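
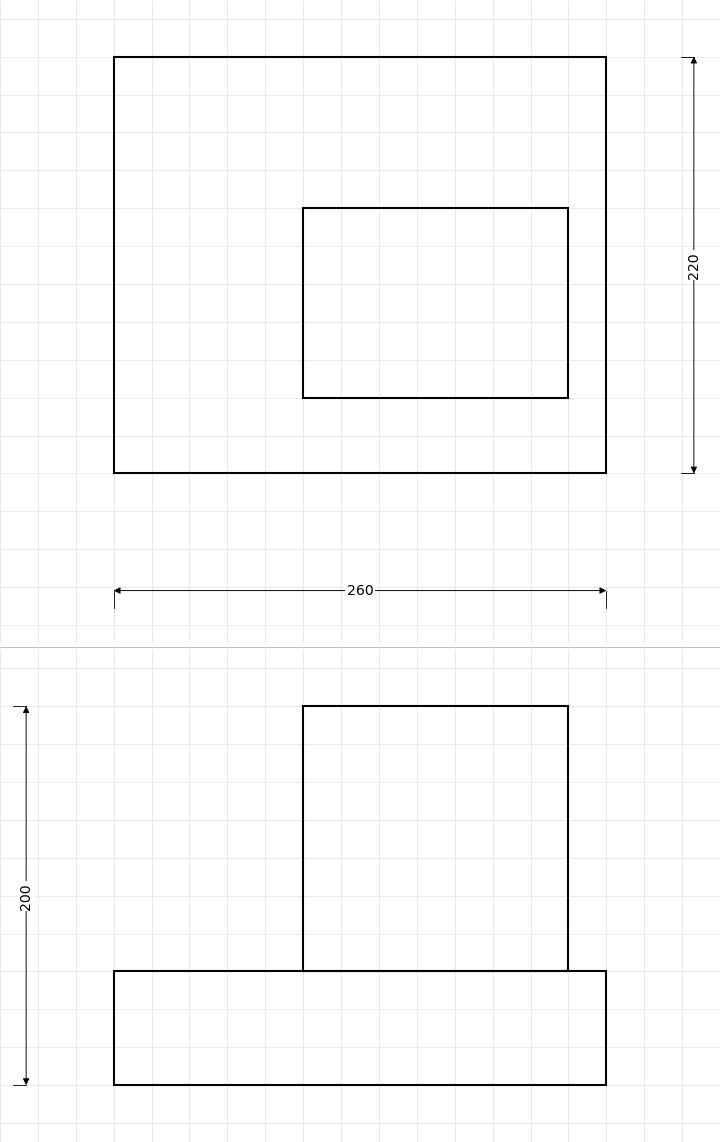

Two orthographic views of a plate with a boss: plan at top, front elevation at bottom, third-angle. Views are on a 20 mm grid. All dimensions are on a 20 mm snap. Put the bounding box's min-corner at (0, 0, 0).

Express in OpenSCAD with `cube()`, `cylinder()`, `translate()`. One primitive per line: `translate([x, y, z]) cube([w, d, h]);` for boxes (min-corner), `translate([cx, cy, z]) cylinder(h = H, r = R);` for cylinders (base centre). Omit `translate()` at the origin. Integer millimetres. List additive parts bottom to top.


cube([260, 220, 60]);
translate([100, 40, 60]) cube([140, 100, 140]);


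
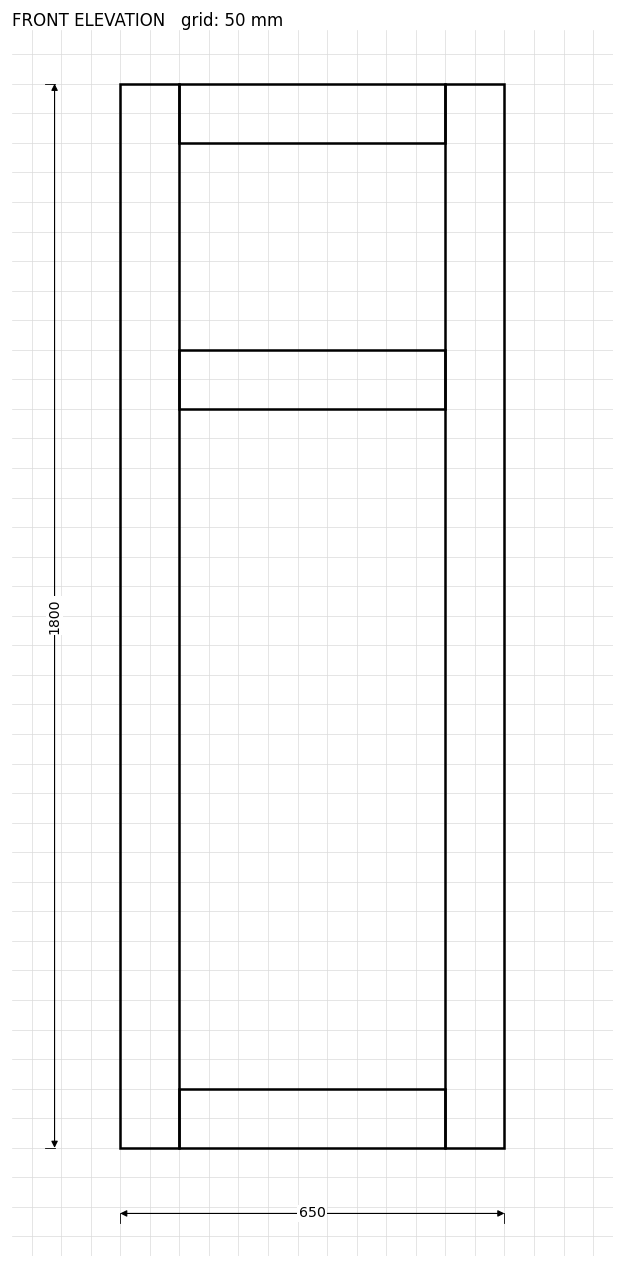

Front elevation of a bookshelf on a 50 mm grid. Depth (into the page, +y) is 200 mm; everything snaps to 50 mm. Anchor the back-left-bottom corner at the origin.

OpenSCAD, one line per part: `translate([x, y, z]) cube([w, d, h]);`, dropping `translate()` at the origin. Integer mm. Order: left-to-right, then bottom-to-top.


cube([100, 200, 1800]);
translate([100, 0, 0]) cube([450, 200, 100]);
translate([100, 0, 1250]) cube([450, 200, 100]);
translate([100, 0, 1700]) cube([450, 200, 100]);
translate([550, 0, 0]) cube([100, 200, 1800]);


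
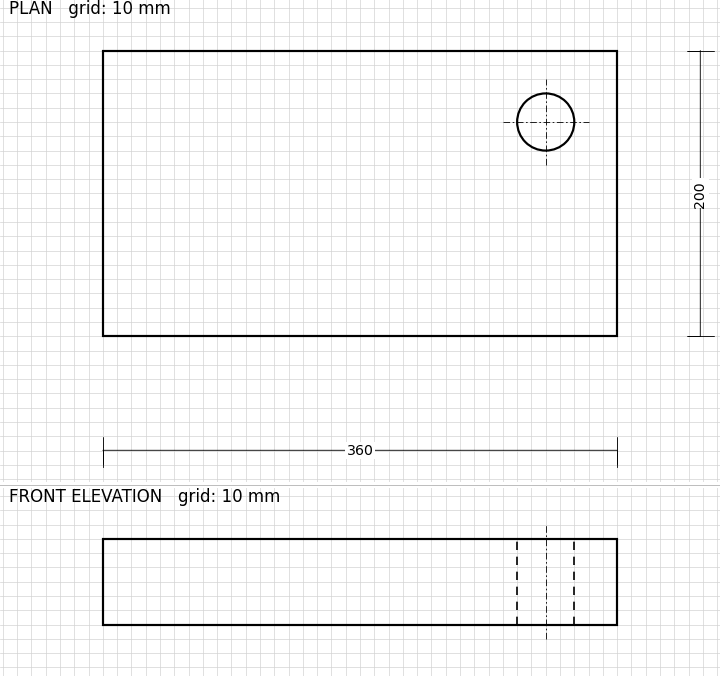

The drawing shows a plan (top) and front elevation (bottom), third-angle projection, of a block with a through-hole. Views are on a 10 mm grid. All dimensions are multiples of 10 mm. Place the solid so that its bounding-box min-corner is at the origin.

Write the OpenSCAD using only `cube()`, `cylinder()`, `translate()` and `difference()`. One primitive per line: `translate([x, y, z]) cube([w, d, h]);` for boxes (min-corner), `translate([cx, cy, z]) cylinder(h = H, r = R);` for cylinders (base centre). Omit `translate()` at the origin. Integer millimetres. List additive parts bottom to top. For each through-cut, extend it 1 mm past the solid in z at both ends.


difference() {
  cube([360, 200, 60]);
  translate([310, 150, -1]) cylinder(h = 62, r = 20);
}


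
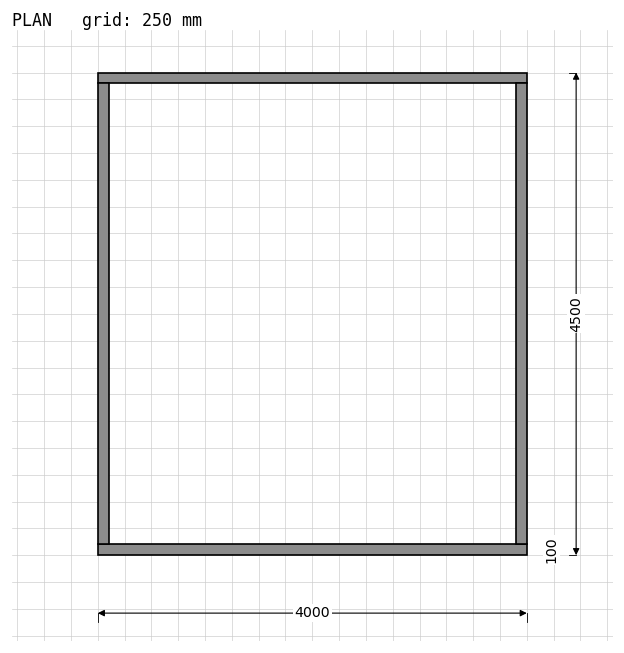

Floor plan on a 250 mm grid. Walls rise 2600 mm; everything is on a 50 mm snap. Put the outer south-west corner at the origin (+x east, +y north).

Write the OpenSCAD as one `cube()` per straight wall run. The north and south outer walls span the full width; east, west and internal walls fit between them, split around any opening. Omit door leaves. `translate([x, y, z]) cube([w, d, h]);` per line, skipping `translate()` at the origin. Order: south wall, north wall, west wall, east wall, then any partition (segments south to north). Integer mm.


cube([4000, 100, 2600]);
translate([0, 4400, 0]) cube([4000, 100, 2600]);
translate([0, 100, 0]) cube([100, 4300, 2600]);
translate([3900, 100, 0]) cube([100, 4300, 2600]);


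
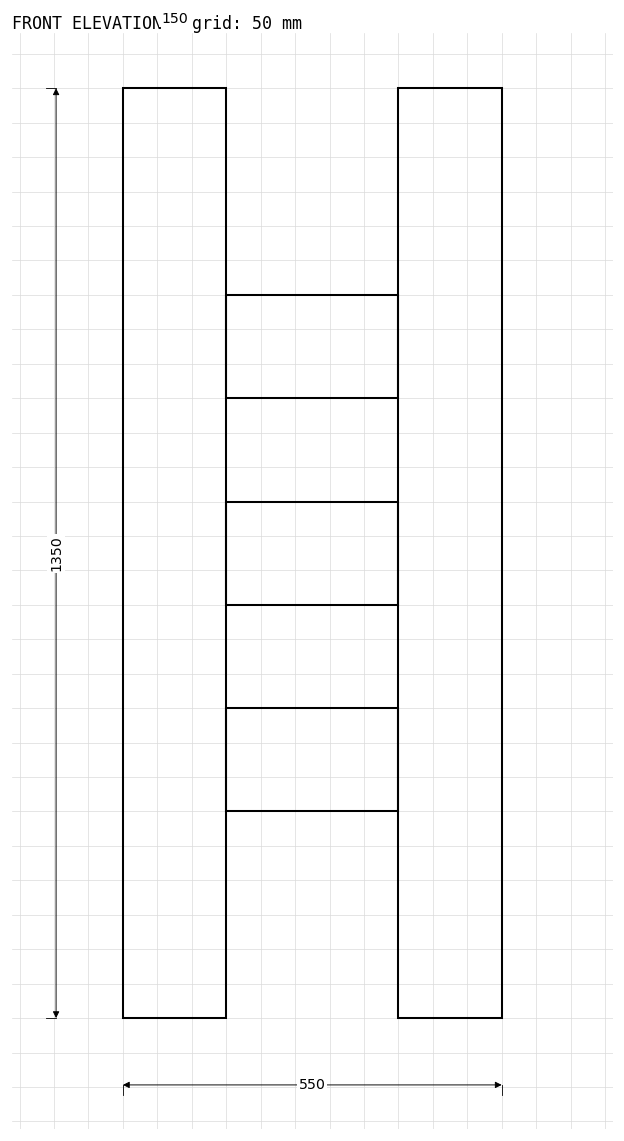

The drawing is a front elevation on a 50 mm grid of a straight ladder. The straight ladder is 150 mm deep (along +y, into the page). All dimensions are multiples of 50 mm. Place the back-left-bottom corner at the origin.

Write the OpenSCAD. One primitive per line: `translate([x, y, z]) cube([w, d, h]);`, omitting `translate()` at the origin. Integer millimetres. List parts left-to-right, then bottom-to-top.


cube([150, 150, 1350]);
translate([150, 0, 300]) cube([250, 150, 150]);
translate([150, 0, 600]) cube([250, 150, 150]);
translate([150, 0, 900]) cube([250, 150, 150]);
translate([400, 0, 0]) cube([150, 150, 1350]);


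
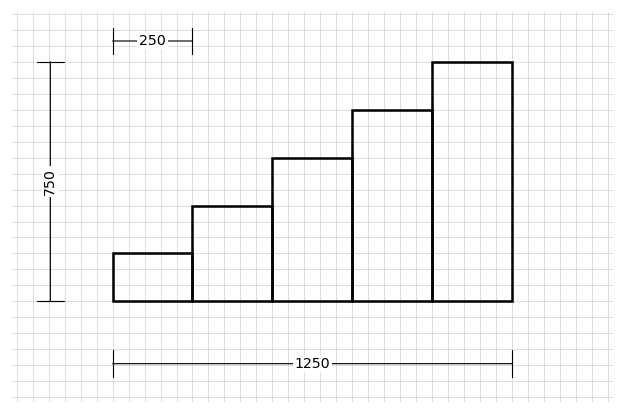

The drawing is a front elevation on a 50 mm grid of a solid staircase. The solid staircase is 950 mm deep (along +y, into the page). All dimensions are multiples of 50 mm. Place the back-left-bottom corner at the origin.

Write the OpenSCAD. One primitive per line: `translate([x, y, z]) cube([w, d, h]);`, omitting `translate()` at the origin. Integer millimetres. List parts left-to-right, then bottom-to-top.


cube([250, 950, 150]);
translate([250, 0, 0]) cube([250, 950, 300]);
translate([500, 0, 0]) cube([250, 950, 450]);
translate([750, 0, 0]) cube([250, 950, 600]);
translate([1000, 0, 0]) cube([250, 950, 750]);


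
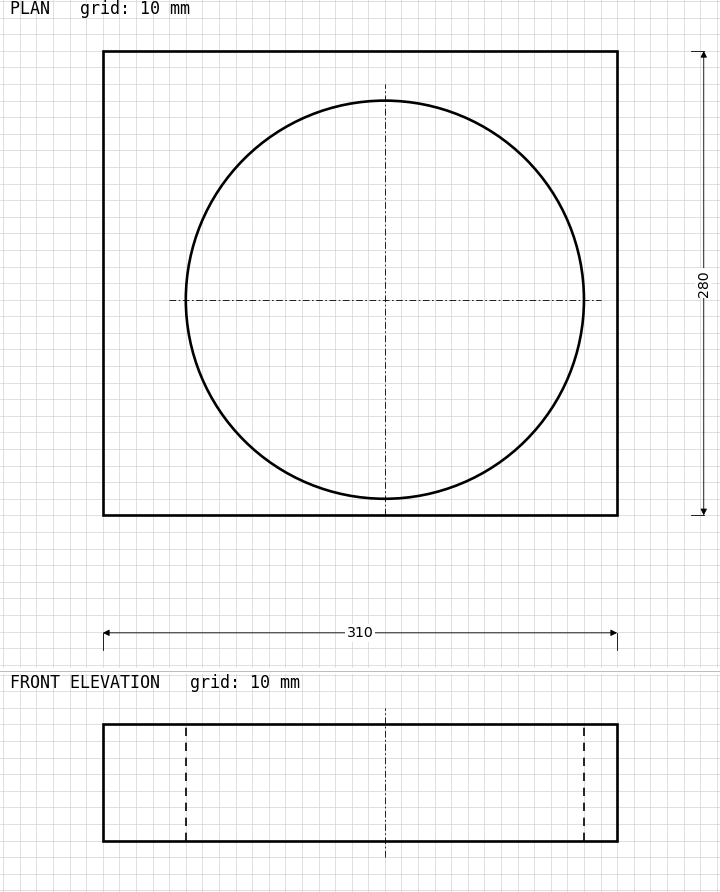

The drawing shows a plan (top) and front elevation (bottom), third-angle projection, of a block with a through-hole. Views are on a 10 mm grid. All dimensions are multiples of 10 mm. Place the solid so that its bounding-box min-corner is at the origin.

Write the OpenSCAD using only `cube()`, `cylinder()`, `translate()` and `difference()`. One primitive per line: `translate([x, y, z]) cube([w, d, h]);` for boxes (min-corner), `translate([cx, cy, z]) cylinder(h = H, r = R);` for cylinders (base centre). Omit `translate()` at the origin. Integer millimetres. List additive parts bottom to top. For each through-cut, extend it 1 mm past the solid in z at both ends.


difference() {
  cube([310, 280, 70]);
  translate([170, 130, -1]) cylinder(h = 72, r = 120);
}


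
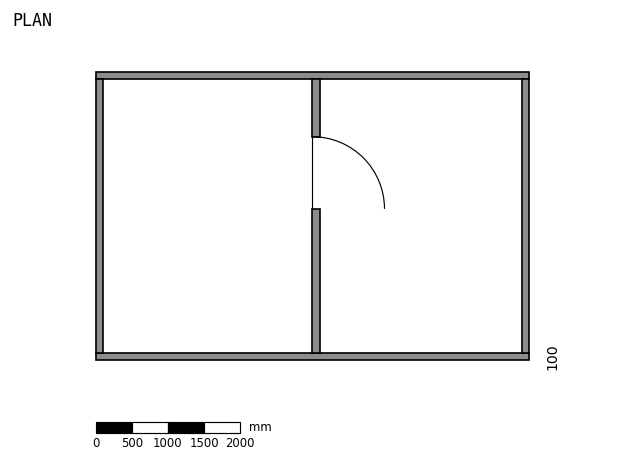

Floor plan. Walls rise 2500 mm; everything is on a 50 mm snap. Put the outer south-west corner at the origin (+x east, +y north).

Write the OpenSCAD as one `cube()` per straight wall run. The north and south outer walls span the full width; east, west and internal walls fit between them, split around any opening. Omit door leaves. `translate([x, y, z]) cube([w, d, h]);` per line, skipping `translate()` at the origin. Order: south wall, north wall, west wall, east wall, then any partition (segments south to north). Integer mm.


cube([6000, 100, 2500]);
translate([0, 3900, 0]) cube([6000, 100, 2500]);
translate([0, 100, 0]) cube([100, 3800, 2500]);
translate([5900, 100, 0]) cube([100, 3800, 2500]);
translate([3000, 100, 0]) cube([100, 2000, 2500]);
translate([3000, 3100, 0]) cube([100, 800, 2500]);


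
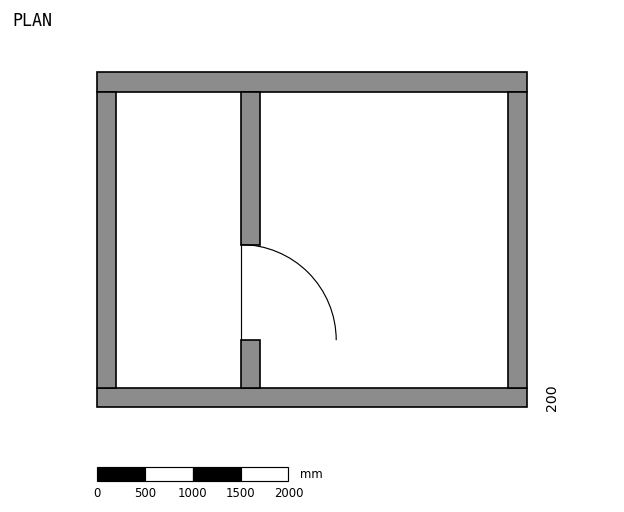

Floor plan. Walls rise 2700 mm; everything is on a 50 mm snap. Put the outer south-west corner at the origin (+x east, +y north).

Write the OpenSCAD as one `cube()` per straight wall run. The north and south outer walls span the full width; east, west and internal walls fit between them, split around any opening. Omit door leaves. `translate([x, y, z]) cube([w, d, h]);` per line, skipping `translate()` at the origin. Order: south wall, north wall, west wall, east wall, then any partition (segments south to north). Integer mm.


cube([4500, 200, 2700]);
translate([0, 3300, 0]) cube([4500, 200, 2700]);
translate([0, 200, 0]) cube([200, 3100, 2700]);
translate([4300, 200, 0]) cube([200, 3100, 2700]);
translate([1500, 200, 0]) cube([200, 500, 2700]);
translate([1500, 1700, 0]) cube([200, 1600, 2700]);


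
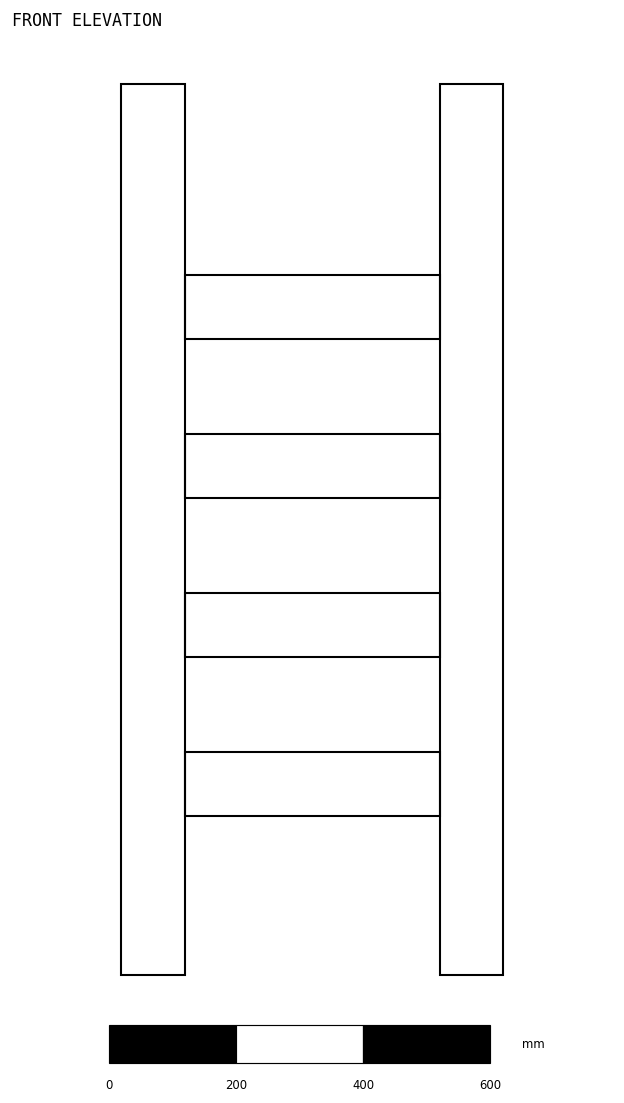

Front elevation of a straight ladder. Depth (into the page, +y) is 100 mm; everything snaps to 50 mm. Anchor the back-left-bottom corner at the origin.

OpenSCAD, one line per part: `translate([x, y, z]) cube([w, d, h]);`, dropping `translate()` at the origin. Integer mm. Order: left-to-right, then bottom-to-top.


cube([100, 100, 1400]);
translate([100, 0, 250]) cube([400, 100, 100]);
translate([100, 0, 500]) cube([400, 100, 100]);
translate([100, 0, 750]) cube([400, 100, 100]);
translate([100, 0, 1000]) cube([400, 100, 100]);
translate([500, 0, 0]) cube([100, 100, 1400]);


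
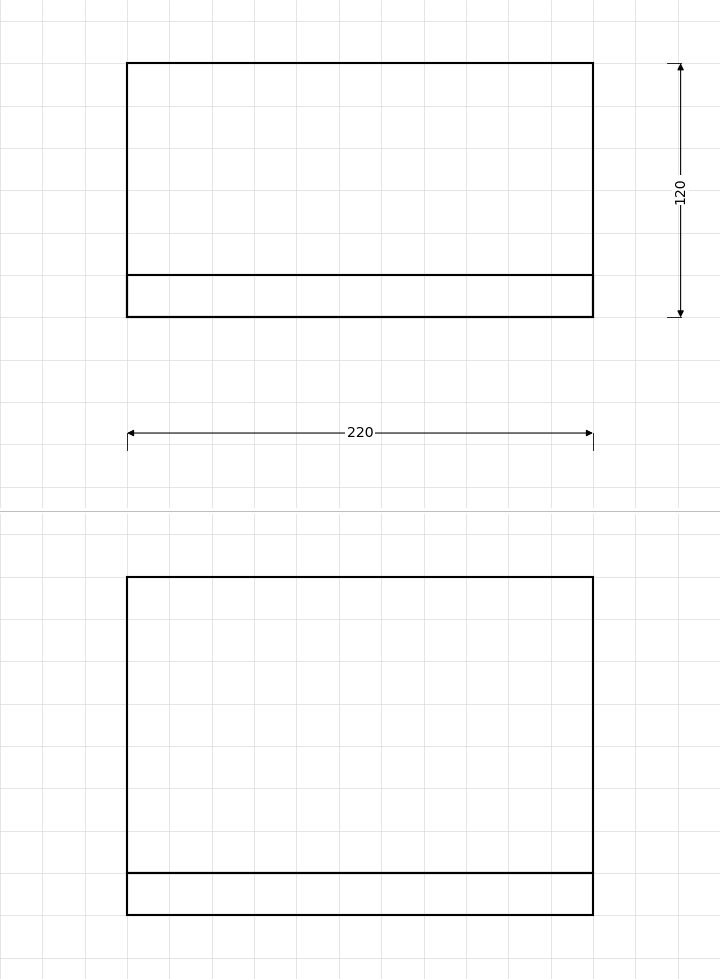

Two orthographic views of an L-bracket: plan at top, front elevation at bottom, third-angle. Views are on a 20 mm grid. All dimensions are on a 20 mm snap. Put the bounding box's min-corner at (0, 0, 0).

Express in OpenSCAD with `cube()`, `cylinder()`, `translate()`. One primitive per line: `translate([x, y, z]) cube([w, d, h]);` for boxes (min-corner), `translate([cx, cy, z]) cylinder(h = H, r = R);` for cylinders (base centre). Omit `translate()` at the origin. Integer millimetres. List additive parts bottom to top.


cube([220, 120, 20]);
translate([0, 0, 20]) cube([220, 20, 140]);


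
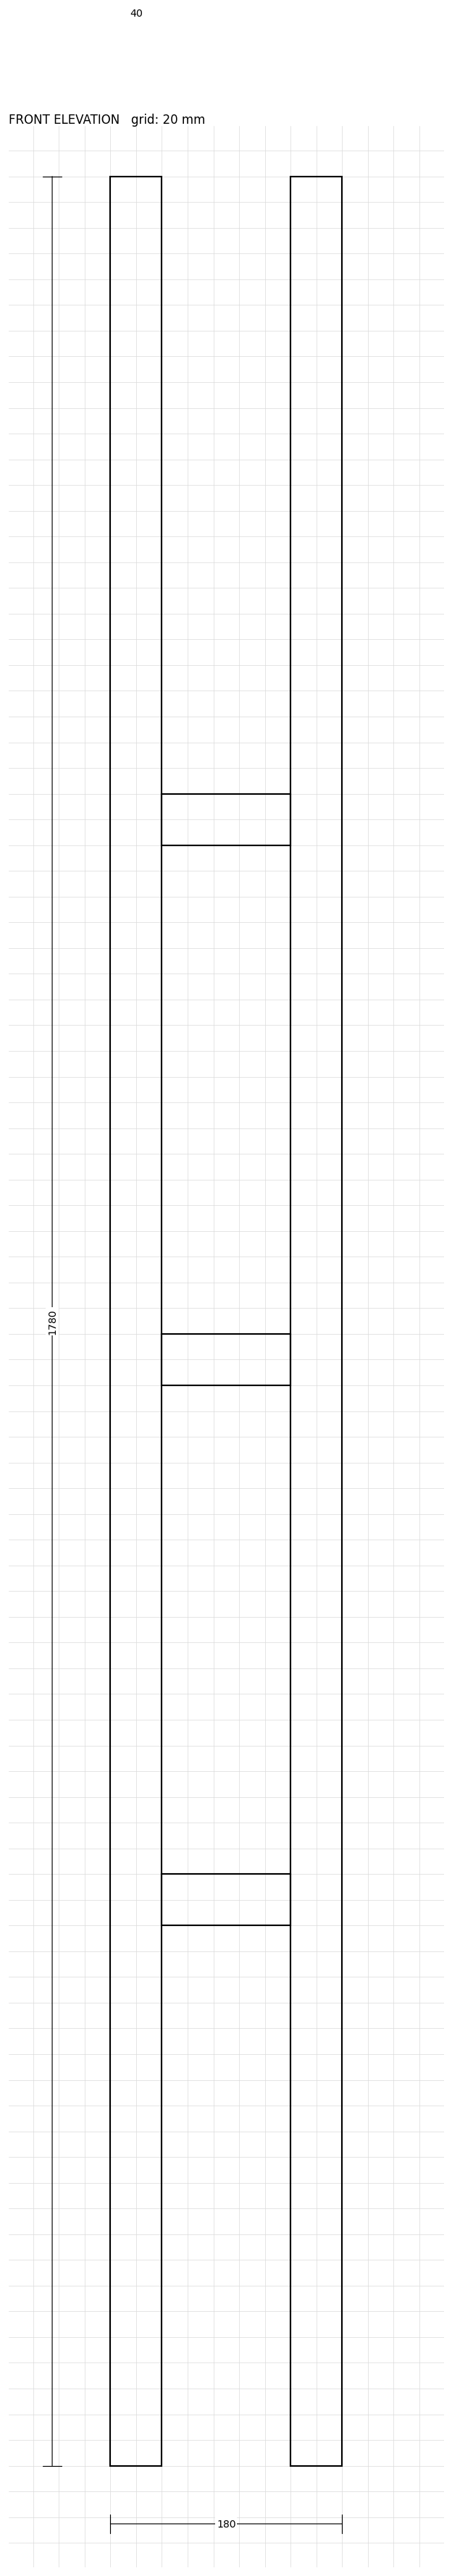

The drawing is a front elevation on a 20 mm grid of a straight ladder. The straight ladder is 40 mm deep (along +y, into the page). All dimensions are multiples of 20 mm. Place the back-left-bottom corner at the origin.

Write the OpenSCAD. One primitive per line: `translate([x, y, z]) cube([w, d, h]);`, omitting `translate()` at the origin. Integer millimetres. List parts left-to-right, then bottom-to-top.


cube([40, 40, 1780]);
translate([40, 0, 420]) cube([100, 40, 40]);
translate([40, 0, 840]) cube([100, 40, 40]);
translate([40, 0, 1260]) cube([100, 40, 40]);
translate([140, 0, 0]) cube([40, 40, 1780]);


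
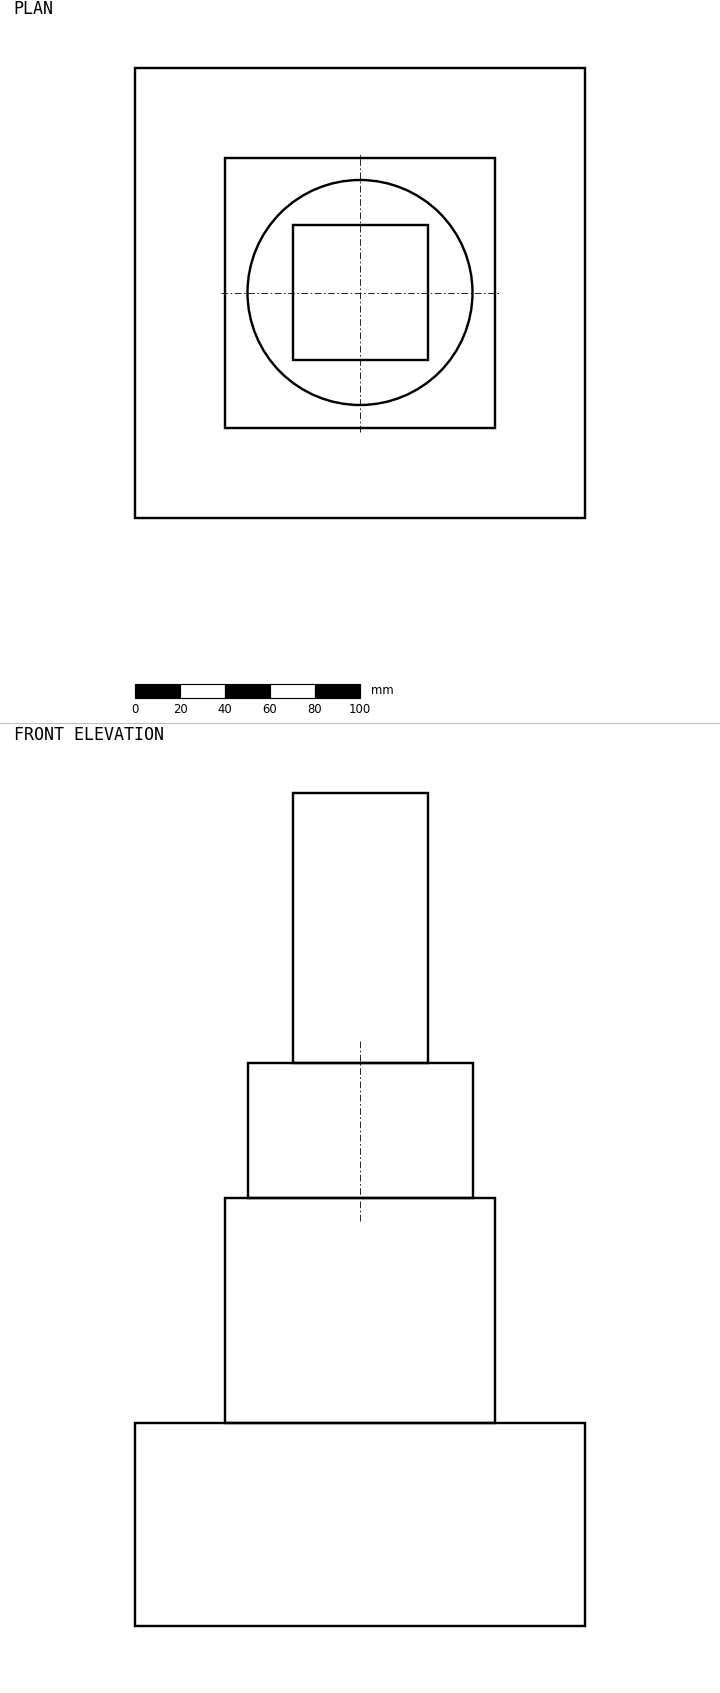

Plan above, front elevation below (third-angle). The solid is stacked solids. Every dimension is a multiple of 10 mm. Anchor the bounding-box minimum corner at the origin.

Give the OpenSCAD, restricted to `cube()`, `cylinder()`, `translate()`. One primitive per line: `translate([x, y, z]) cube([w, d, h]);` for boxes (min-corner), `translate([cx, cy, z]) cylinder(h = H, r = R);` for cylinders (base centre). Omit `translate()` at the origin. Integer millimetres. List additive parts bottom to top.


cube([200, 200, 90]);
translate([40, 40, 90]) cube([120, 120, 100]);
translate([100, 100, 190]) cylinder(h = 60, r = 50);
translate([70, 70, 250]) cube([60, 60, 120]);


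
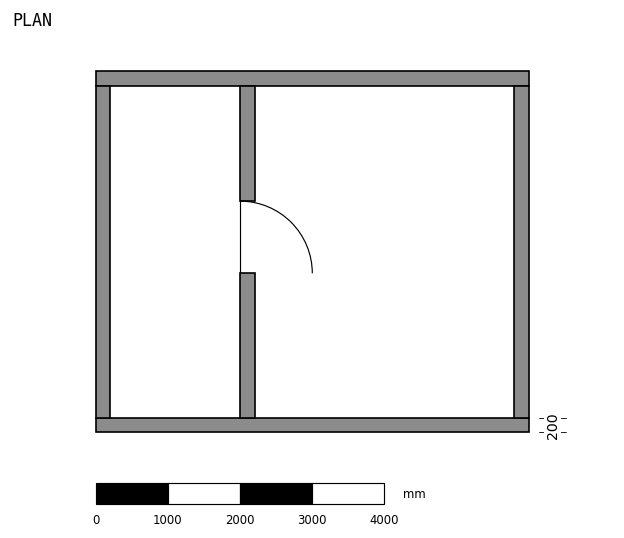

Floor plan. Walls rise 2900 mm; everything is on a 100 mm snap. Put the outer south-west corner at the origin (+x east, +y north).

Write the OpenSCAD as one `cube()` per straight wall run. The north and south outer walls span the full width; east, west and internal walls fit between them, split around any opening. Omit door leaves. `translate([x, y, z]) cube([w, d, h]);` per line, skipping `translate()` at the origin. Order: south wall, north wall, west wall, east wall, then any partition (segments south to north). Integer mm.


cube([6000, 200, 2900]);
translate([0, 4800, 0]) cube([6000, 200, 2900]);
translate([0, 200, 0]) cube([200, 4600, 2900]);
translate([5800, 200, 0]) cube([200, 4600, 2900]);
translate([2000, 200, 0]) cube([200, 2000, 2900]);
translate([2000, 3200, 0]) cube([200, 1600, 2900]);


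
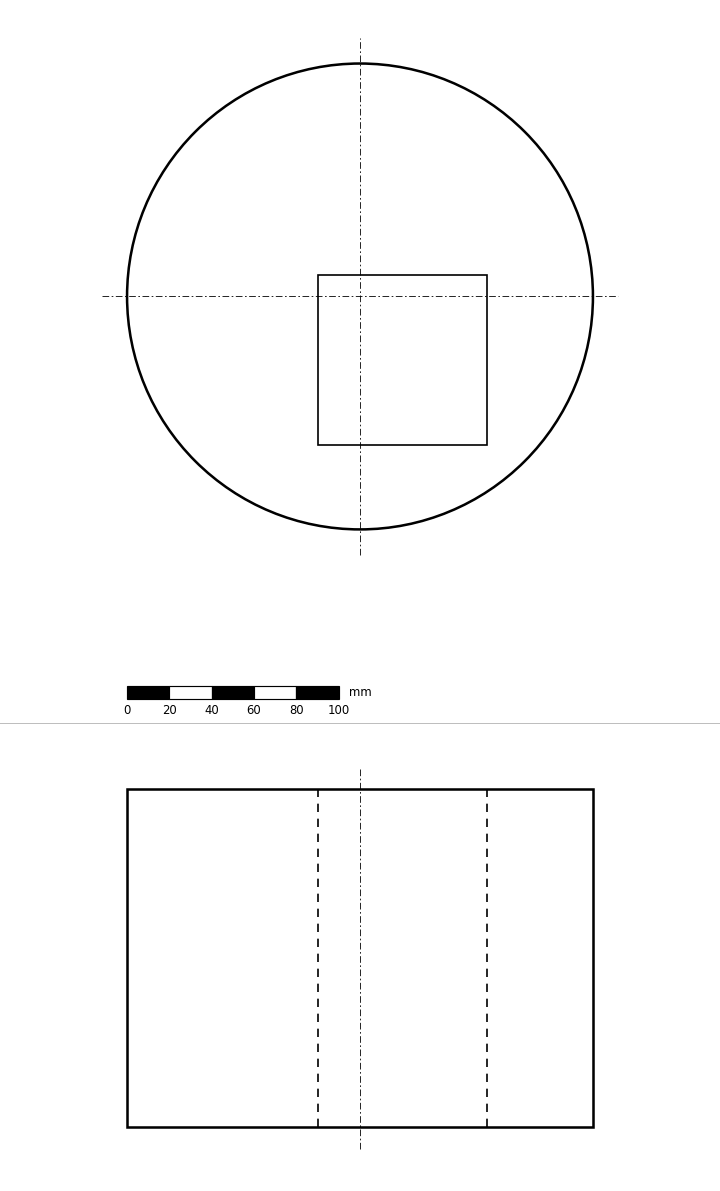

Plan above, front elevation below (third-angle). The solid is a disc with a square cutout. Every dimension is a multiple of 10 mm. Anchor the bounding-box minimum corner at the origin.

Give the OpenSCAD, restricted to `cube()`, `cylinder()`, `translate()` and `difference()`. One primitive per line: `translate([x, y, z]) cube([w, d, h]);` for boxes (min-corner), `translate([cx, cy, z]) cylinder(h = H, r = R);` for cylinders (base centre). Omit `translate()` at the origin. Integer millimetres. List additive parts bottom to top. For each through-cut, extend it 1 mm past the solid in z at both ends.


difference() {
  translate([110, 110, 0]) cylinder(h = 160, r = 110);
  translate([90, 40, -1]) cube([80, 80, 162]);
}


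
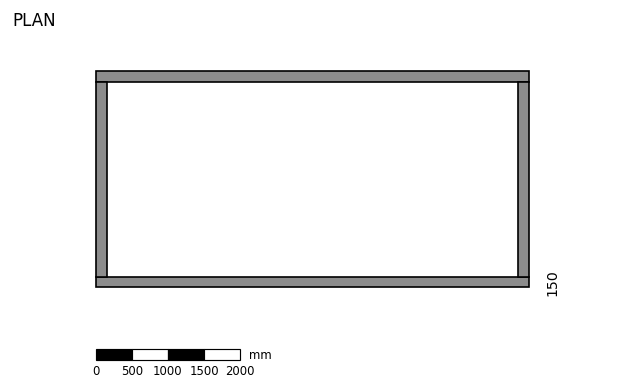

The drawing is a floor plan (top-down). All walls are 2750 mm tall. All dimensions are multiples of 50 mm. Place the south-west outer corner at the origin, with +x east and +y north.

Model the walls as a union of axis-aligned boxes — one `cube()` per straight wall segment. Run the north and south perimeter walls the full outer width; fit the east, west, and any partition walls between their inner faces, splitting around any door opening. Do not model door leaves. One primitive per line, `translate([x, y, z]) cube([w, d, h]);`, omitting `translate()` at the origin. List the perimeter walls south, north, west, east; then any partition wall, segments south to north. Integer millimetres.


cube([6000, 150, 2750]);
translate([0, 2850, 0]) cube([6000, 150, 2750]);
translate([0, 150, 0]) cube([150, 2700, 2750]);
translate([5850, 150, 0]) cube([150, 2700, 2750]);


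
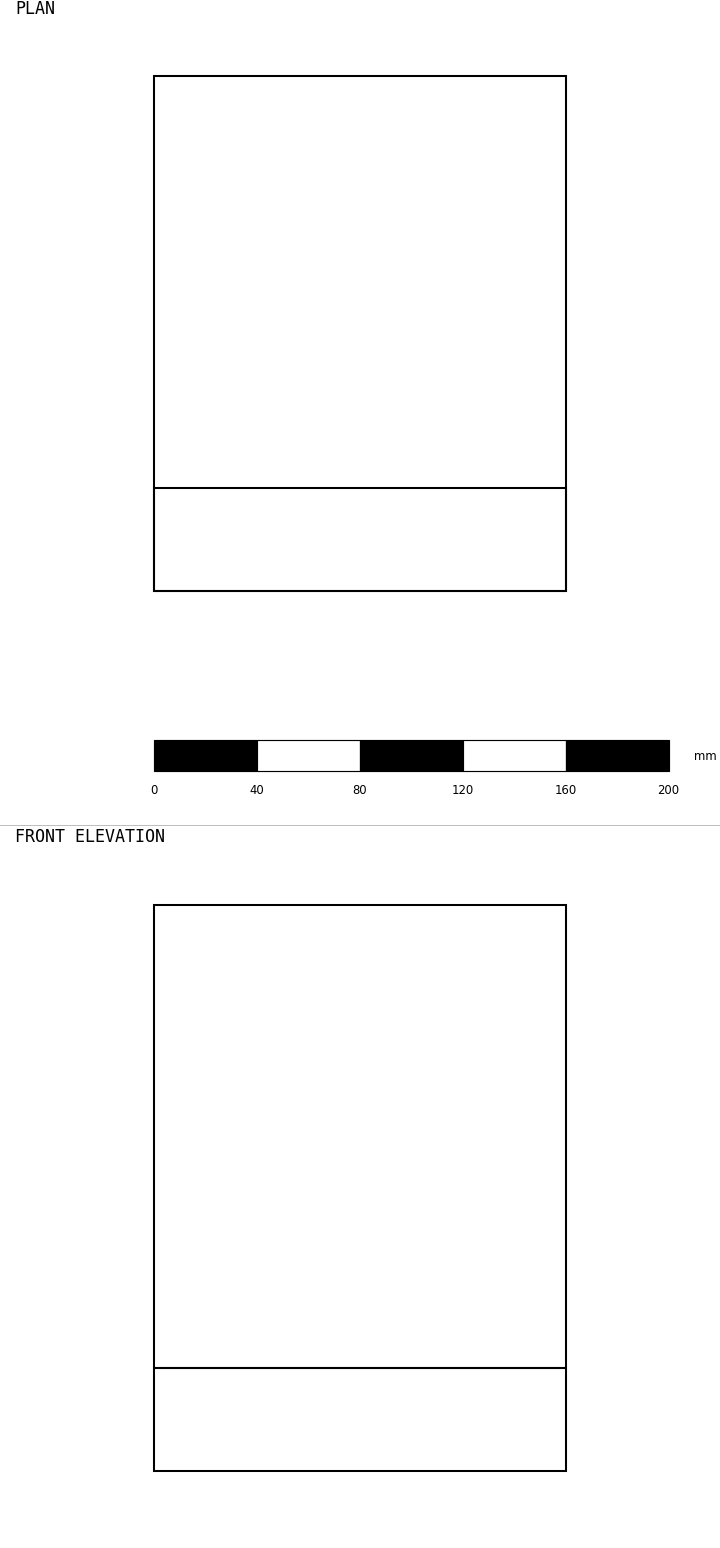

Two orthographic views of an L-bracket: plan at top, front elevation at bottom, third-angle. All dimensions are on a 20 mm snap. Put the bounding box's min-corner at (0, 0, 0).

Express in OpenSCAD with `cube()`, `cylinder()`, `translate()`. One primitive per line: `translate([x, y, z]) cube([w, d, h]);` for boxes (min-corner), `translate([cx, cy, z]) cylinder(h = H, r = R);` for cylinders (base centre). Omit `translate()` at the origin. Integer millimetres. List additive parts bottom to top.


cube([160, 200, 40]);
translate([0, 0, 40]) cube([160, 40, 180]);


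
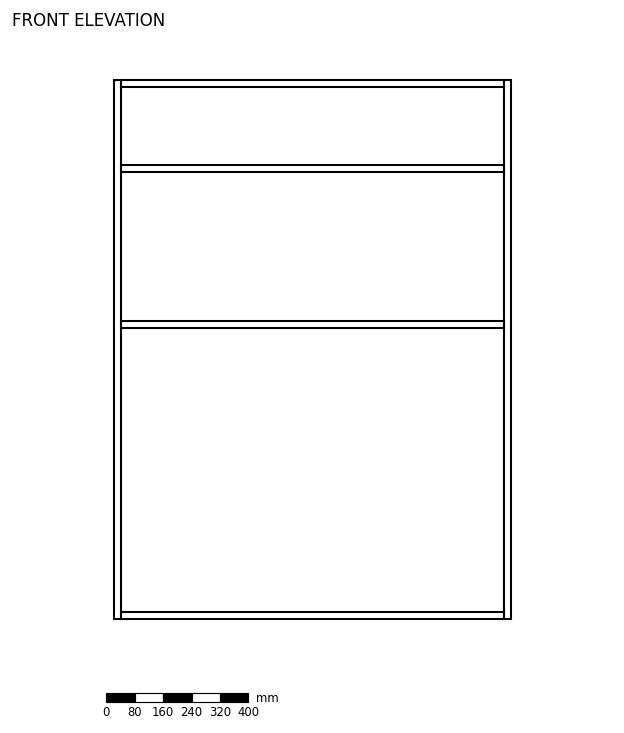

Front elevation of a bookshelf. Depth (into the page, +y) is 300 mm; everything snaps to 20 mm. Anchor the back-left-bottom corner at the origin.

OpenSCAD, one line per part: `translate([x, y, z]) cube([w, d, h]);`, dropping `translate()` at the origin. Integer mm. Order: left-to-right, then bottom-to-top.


cube([20, 300, 1520]);
translate([20, 0, 0]) cube([1080, 300, 20]);
translate([20, 0, 820]) cube([1080, 300, 20]);
translate([20, 0, 1260]) cube([1080, 300, 20]);
translate([20, 0, 1500]) cube([1080, 300, 20]);
translate([1100, 0, 0]) cube([20, 300, 1520]);


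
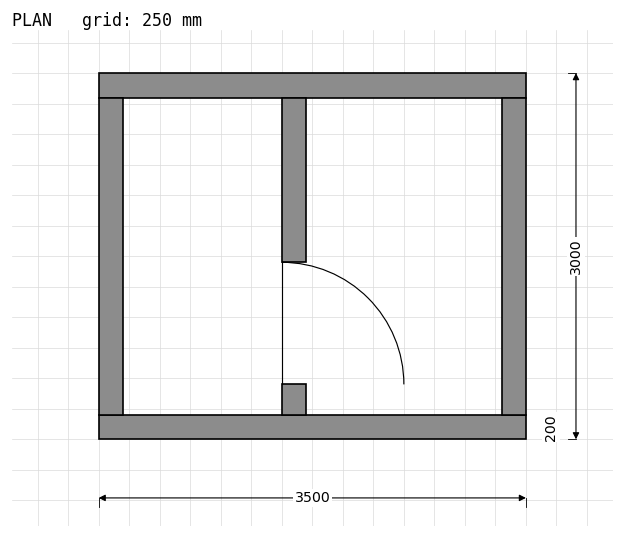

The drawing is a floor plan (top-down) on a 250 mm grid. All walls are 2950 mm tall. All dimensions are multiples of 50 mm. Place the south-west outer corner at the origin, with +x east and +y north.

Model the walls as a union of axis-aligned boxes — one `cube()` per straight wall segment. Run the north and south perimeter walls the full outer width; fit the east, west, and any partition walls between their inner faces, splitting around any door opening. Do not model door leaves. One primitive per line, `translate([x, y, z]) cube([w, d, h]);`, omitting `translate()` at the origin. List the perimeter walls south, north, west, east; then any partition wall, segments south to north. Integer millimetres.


cube([3500, 200, 2950]);
translate([0, 2800, 0]) cube([3500, 200, 2950]);
translate([0, 200, 0]) cube([200, 2600, 2950]);
translate([3300, 200, 0]) cube([200, 2600, 2950]);
translate([1500, 200, 0]) cube([200, 250, 2950]);
translate([1500, 1450, 0]) cube([200, 1350, 2950]);


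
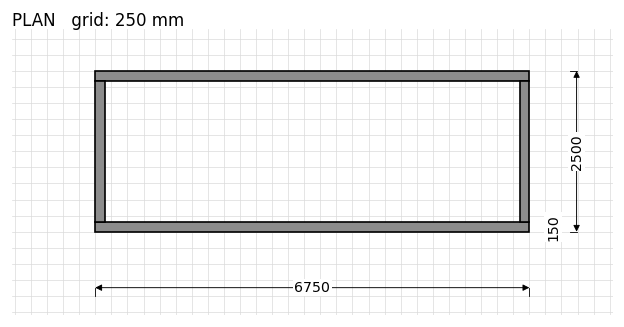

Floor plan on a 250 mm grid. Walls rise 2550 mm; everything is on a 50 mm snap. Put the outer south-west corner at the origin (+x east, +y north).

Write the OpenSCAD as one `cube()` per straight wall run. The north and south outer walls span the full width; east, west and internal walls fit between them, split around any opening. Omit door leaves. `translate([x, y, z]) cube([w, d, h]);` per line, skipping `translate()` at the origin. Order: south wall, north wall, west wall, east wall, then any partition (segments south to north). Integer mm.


cube([6750, 150, 2550]);
translate([0, 2350, 0]) cube([6750, 150, 2550]);
translate([0, 150, 0]) cube([150, 2200, 2550]);
translate([6600, 150, 0]) cube([150, 2200, 2550]);


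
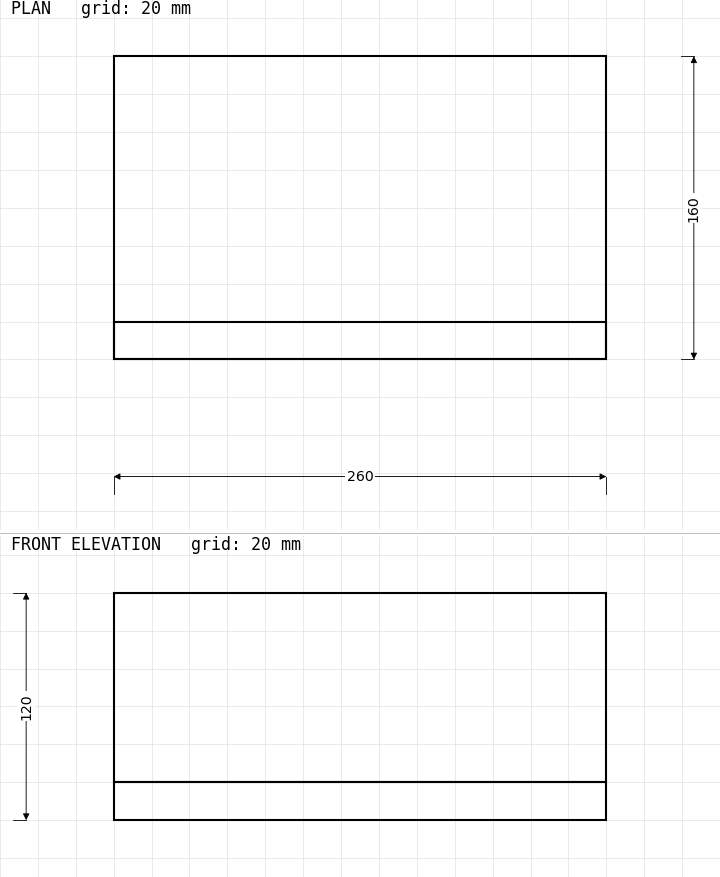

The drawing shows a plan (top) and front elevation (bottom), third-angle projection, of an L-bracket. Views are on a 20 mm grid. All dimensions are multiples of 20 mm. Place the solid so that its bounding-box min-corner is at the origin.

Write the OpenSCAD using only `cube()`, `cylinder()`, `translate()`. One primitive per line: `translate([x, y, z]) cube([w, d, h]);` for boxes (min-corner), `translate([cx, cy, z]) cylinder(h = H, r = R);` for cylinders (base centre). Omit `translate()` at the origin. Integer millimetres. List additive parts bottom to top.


cube([260, 160, 20]);
translate([0, 0, 20]) cube([260, 20, 100]);


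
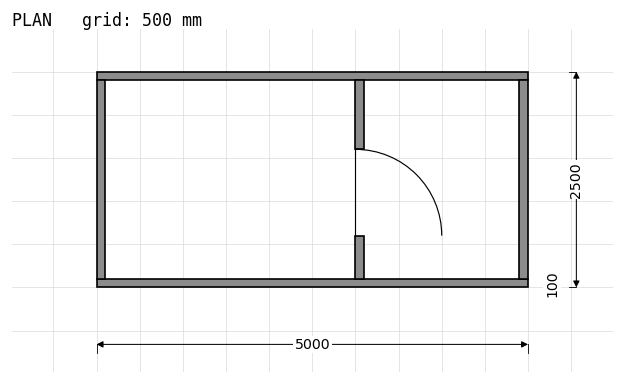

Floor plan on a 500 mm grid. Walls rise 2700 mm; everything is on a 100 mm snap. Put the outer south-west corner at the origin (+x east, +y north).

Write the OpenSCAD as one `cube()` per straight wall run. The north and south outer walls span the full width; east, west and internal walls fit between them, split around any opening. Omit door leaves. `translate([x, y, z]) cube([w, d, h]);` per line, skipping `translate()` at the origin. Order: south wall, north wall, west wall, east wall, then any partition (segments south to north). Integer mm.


cube([5000, 100, 2700]);
translate([0, 2400, 0]) cube([5000, 100, 2700]);
translate([0, 100, 0]) cube([100, 2300, 2700]);
translate([4900, 100, 0]) cube([100, 2300, 2700]);
translate([3000, 100, 0]) cube([100, 500, 2700]);
translate([3000, 1600, 0]) cube([100, 800, 2700]);


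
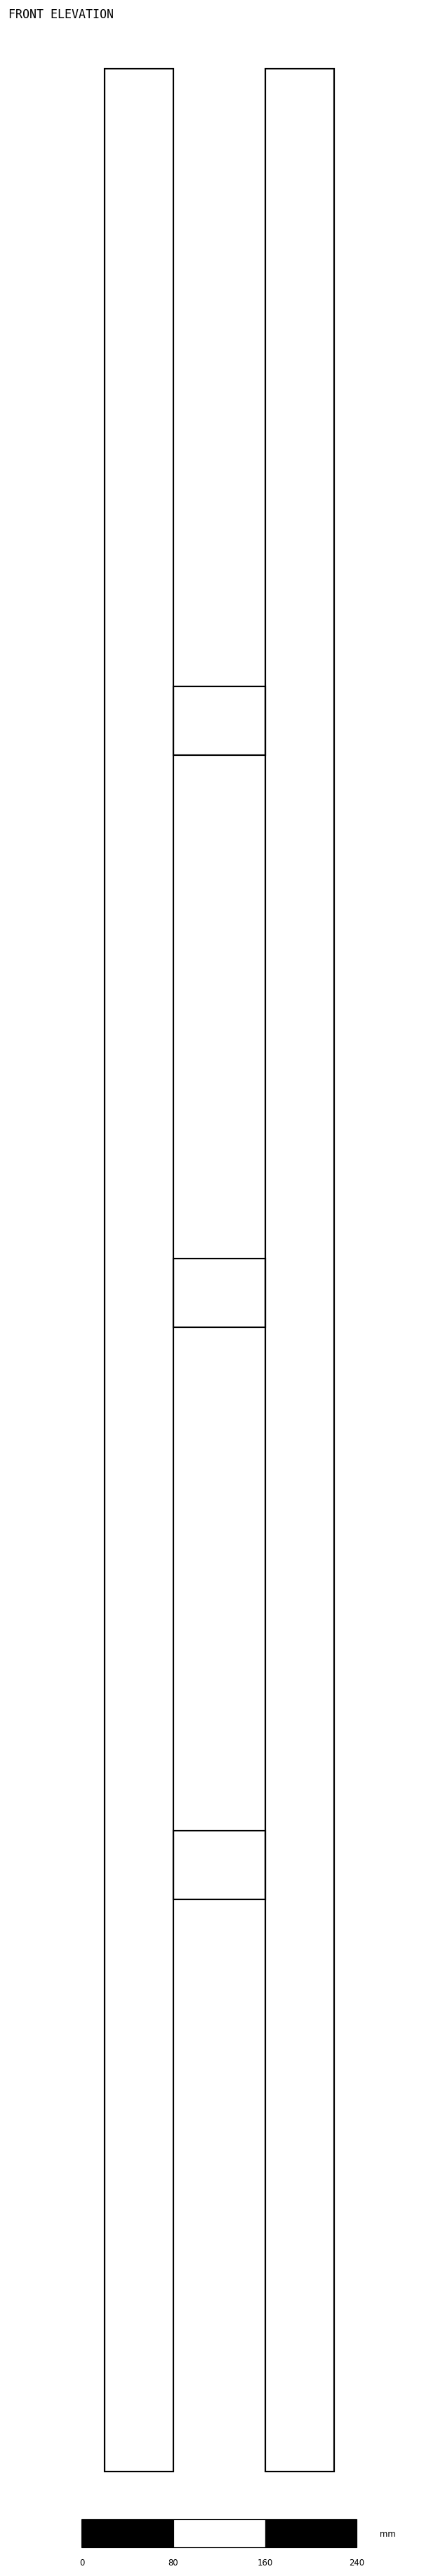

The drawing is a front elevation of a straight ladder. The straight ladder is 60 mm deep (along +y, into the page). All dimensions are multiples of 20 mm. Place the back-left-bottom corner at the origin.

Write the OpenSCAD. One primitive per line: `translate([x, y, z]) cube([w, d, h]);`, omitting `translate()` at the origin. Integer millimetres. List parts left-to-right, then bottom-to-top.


cube([60, 60, 2100]);
translate([60, 0, 500]) cube([80, 60, 60]);
translate([60, 0, 1000]) cube([80, 60, 60]);
translate([60, 0, 1500]) cube([80, 60, 60]);
translate([140, 0, 0]) cube([60, 60, 2100]);


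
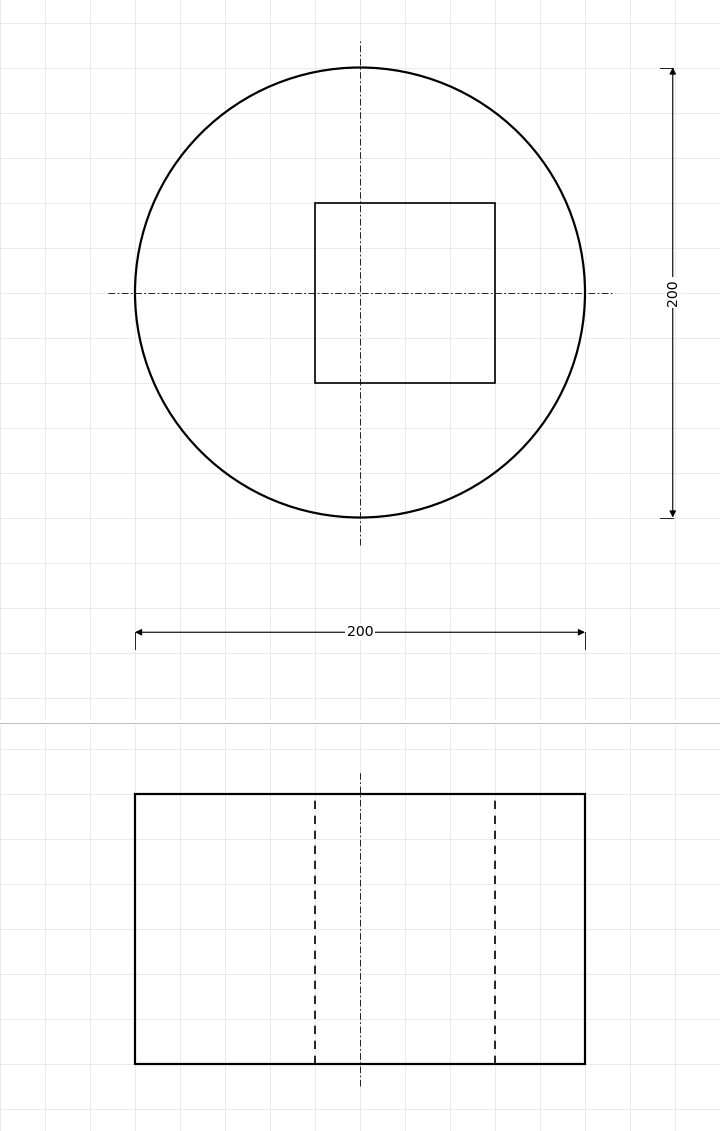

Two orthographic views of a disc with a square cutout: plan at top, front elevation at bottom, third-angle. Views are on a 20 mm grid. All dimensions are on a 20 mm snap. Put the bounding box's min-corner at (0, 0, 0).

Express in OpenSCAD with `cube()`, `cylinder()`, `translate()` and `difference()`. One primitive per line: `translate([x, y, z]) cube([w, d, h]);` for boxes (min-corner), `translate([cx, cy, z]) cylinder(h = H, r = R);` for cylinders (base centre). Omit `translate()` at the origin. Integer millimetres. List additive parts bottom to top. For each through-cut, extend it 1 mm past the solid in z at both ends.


difference() {
  translate([100, 100, 0]) cylinder(h = 120, r = 100);
  translate([80, 60, -1]) cube([80, 80, 122]);
}


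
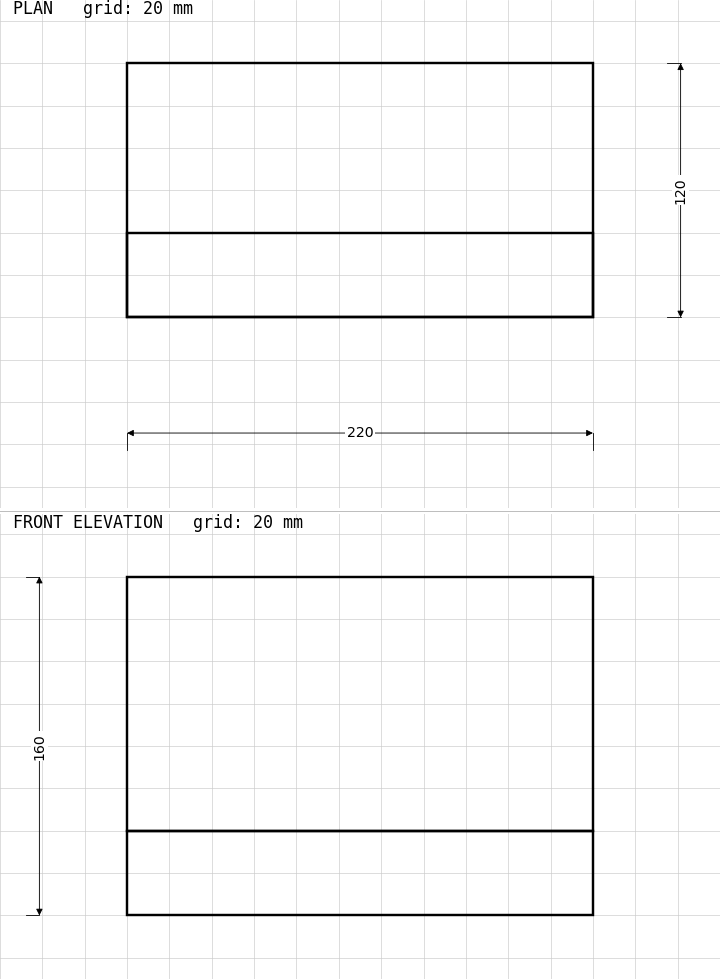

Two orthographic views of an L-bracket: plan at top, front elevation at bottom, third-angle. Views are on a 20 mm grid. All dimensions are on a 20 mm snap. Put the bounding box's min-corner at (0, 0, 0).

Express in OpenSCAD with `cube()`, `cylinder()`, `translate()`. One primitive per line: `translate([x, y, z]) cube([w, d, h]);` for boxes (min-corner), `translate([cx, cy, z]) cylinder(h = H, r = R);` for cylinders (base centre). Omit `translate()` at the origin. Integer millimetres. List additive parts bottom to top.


cube([220, 120, 40]);
translate([0, 0, 40]) cube([220, 40, 120]);


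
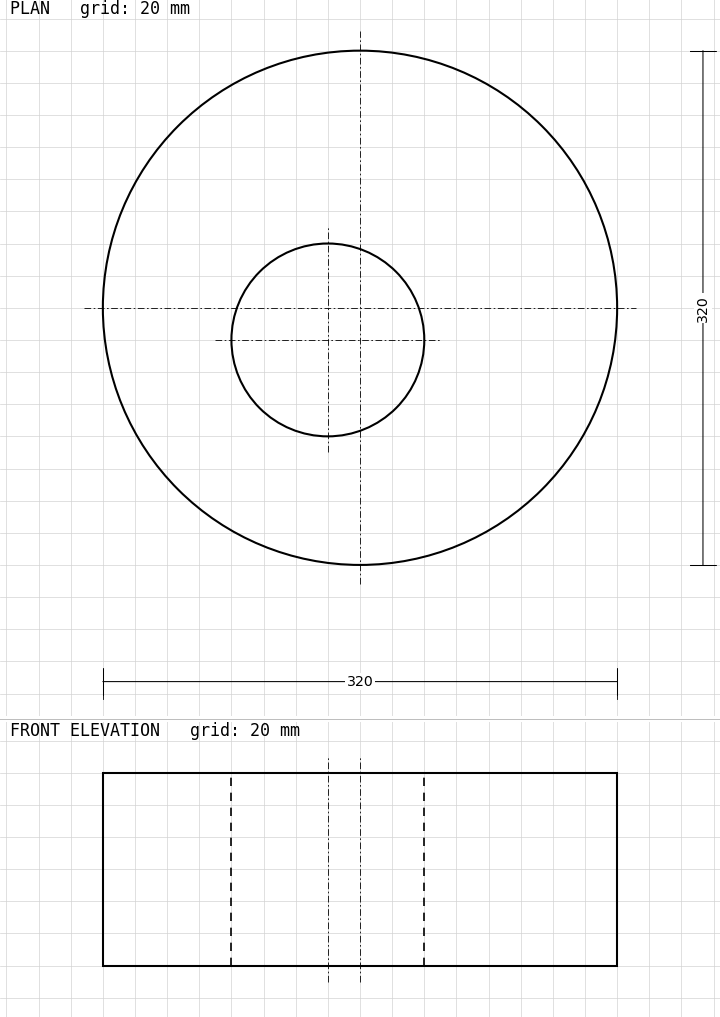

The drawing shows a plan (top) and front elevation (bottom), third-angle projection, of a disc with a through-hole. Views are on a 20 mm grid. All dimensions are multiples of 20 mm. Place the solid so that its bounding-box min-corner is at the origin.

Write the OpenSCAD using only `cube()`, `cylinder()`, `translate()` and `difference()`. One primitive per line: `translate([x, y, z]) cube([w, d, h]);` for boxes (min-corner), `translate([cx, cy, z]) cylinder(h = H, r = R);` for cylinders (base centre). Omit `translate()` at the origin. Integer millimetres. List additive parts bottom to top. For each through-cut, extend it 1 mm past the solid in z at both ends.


difference() {
  translate([160, 160, 0]) cylinder(h = 120, r = 160);
  translate([140, 140, -1]) cylinder(h = 122, r = 60);
}


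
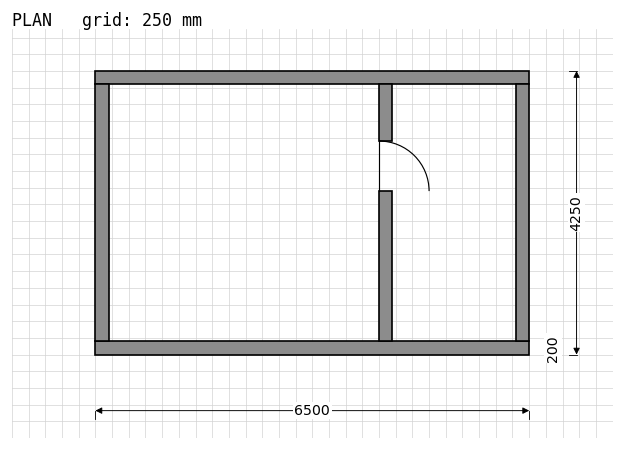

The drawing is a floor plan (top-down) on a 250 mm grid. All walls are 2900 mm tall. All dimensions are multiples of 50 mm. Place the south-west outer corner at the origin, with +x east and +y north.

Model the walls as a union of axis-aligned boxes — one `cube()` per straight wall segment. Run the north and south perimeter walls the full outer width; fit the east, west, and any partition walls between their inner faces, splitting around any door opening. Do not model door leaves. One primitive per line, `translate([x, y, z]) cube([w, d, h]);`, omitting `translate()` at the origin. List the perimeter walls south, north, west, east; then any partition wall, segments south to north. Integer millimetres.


cube([6500, 200, 2900]);
translate([0, 4050, 0]) cube([6500, 200, 2900]);
translate([0, 200, 0]) cube([200, 3850, 2900]);
translate([6300, 200, 0]) cube([200, 3850, 2900]);
translate([4250, 200, 0]) cube([200, 2250, 2900]);
translate([4250, 3200, 0]) cube([200, 850, 2900]);


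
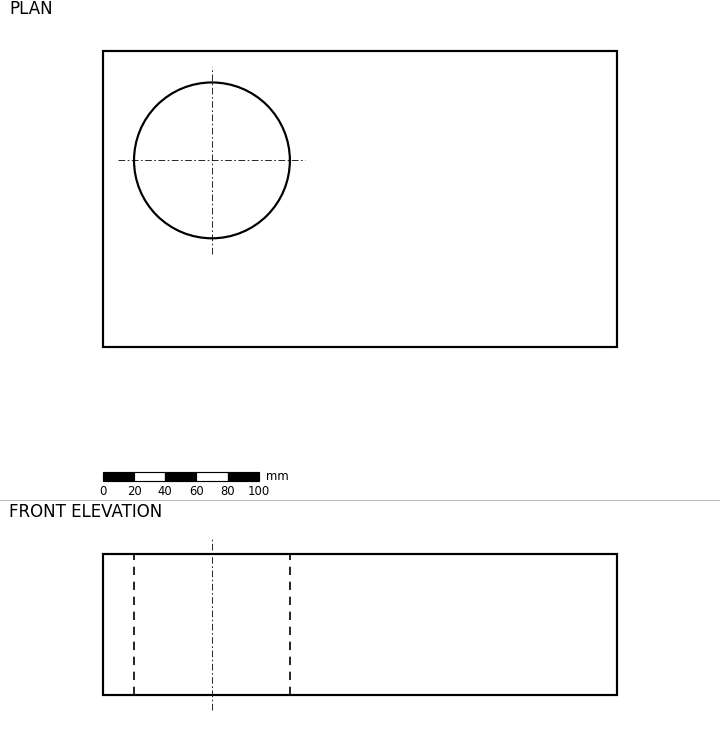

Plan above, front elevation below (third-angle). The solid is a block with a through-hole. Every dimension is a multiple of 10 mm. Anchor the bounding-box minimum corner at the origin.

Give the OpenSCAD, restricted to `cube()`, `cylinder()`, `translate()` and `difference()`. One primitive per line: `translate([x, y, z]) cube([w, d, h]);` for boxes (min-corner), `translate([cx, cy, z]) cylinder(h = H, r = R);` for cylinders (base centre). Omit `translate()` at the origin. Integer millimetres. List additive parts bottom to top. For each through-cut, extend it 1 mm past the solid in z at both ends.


difference() {
  cube([330, 190, 90]);
  translate([70, 120, -1]) cylinder(h = 92, r = 50);
}


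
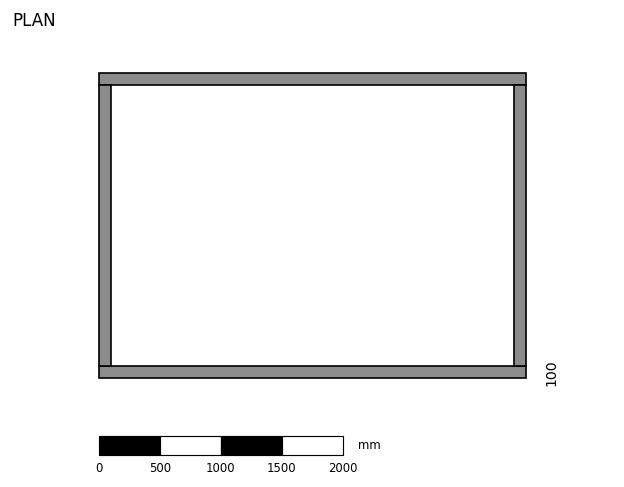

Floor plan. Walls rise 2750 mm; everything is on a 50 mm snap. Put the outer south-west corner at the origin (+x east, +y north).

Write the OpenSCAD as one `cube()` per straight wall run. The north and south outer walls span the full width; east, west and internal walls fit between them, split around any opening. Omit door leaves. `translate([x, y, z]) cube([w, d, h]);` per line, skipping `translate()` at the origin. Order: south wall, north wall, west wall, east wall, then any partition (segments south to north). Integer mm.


cube([3500, 100, 2750]);
translate([0, 2400, 0]) cube([3500, 100, 2750]);
translate([0, 100, 0]) cube([100, 2300, 2750]);
translate([3400, 100, 0]) cube([100, 2300, 2750]);


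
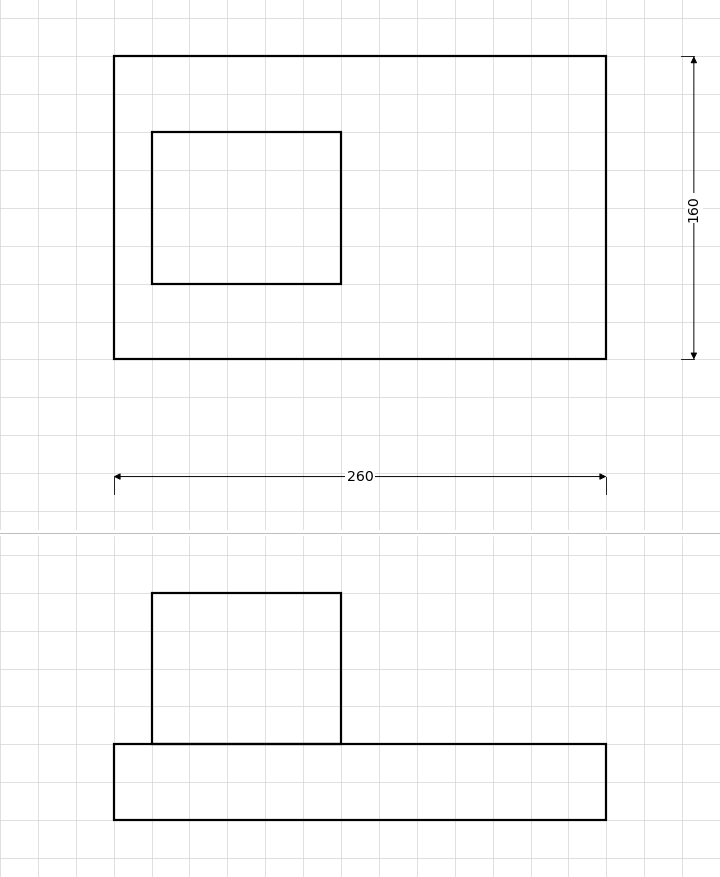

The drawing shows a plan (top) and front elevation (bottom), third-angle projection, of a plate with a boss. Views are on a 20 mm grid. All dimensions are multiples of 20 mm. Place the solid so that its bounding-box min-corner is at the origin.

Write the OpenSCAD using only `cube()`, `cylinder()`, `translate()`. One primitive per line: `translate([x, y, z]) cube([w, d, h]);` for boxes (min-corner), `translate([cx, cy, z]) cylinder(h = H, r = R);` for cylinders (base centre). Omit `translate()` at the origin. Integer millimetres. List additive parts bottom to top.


cube([260, 160, 40]);
translate([20, 40, 40]) cube([100, 80, 80]);


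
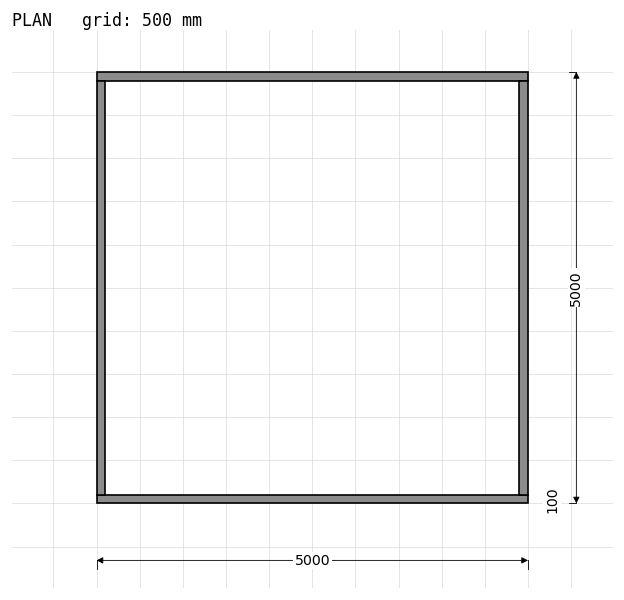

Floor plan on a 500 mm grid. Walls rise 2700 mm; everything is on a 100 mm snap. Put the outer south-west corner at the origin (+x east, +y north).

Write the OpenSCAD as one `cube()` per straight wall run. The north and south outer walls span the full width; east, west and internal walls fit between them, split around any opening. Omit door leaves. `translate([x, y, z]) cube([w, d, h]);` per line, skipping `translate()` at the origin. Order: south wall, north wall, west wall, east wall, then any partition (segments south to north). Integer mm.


cube([5000, 100, 2700]);
translate([0, 4900, 0]) cube([5000, 100, 2700]);
translate([0, 100, 0]) cube([100, 4800, 2700]);
translate([4900, 100, 0]) cube([100, 4800, 2700]);


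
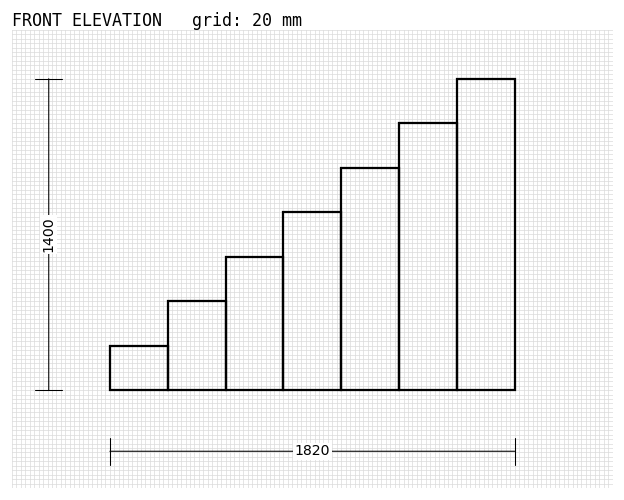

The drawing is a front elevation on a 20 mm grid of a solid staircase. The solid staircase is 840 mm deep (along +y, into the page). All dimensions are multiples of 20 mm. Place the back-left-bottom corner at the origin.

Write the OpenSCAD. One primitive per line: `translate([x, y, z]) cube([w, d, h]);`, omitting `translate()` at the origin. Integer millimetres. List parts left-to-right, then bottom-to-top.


cube([260, 840, 200]);
translate([260, 0, 0]) cube([260, 840, 400]);
translate([520, 0, 0]) cube([260, 840, 600]);
translate([780, 0, 0]) cube([260, 840, 800]);
translate([1040, 0, 0]) cube([260, 840, 1000]);
translate([1300, 0, 0]) cube([260, 840, 1200]);
translate([1560, 0, 0]) cube([260, 840, 1400]);


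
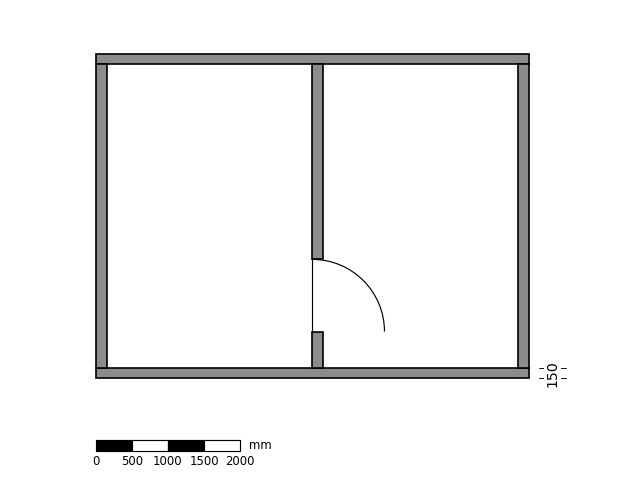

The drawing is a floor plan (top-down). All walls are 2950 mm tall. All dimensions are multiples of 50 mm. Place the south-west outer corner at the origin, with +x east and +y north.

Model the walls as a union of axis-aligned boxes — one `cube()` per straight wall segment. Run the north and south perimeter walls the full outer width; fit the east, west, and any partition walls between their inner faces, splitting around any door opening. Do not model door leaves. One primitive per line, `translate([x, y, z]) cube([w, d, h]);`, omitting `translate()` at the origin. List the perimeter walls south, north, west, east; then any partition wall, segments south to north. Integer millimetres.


cube([6000, 150, 2950]);
translate([0, 4350, 0]) cube([6000, 150, 2950]);
translate([0, 150, 0]) cube([150, 4200, 2950]);
translate([5850, 150, 0]) cube([150, 4200, 2950]);
translate([3000, 150, 0]) cube([150, 500, 2950]);
translate([3000, 1650, 0]) cube([150, 2700, 2950]);


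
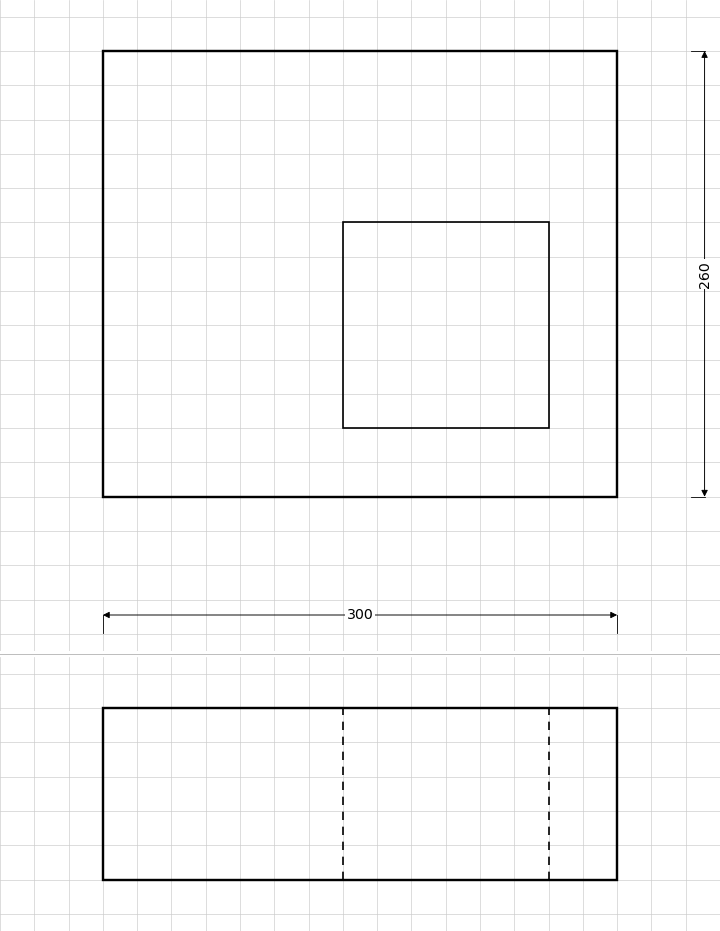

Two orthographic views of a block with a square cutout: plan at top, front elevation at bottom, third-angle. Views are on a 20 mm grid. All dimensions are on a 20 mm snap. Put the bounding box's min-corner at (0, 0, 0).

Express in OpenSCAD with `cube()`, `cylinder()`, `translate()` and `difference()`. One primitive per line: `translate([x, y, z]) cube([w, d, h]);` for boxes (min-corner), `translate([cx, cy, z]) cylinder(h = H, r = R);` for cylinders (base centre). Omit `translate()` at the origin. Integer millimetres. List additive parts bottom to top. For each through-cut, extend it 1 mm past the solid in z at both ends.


difference() {
  cube([300, 260, 100]);
  translate([140, 40, -1]) cube([120, 120, 102]);
}


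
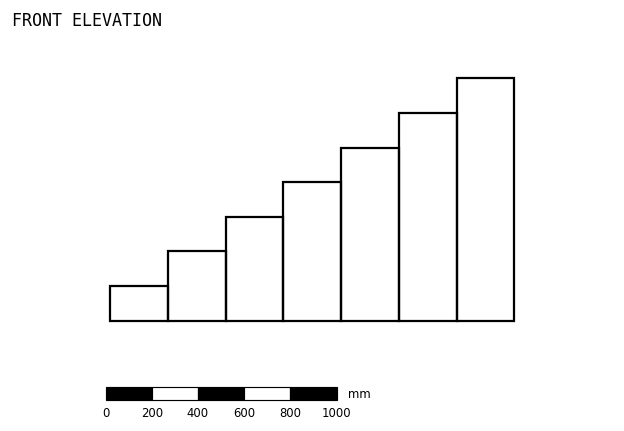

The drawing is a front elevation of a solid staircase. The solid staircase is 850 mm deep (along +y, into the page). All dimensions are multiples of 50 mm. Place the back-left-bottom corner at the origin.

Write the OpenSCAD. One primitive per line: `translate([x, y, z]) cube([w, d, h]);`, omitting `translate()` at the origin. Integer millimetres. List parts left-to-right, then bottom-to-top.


cube([250, 850, 150]);
translate([250, 0, 0]) cube([250, 850, 300]);
translate([500, 0, 0]) cube([250, 850, 450]);
translate([750, 0, 0]) cube([250, 850, 600]);
translate([1000, 0, 0]) cube([250, 850, 750]);
translate([1250, 0, 0]) cube([250, 850, 900]);
translate([1500, 0, 0]) cube([250, 850, 1050]);


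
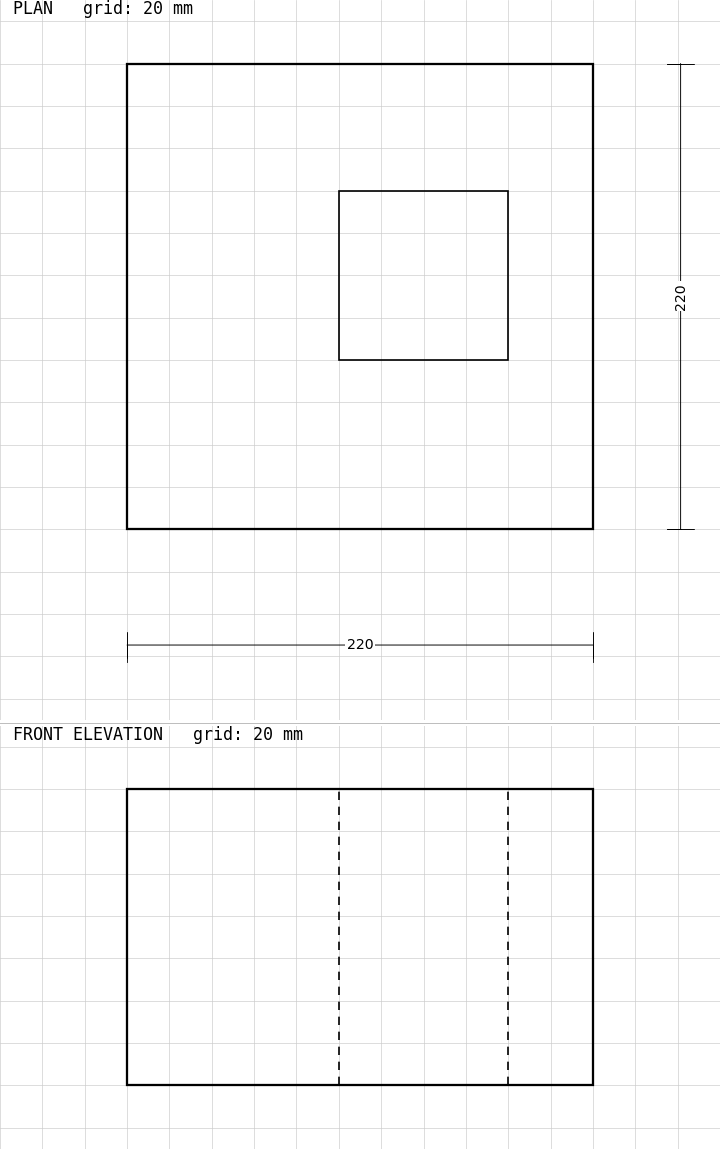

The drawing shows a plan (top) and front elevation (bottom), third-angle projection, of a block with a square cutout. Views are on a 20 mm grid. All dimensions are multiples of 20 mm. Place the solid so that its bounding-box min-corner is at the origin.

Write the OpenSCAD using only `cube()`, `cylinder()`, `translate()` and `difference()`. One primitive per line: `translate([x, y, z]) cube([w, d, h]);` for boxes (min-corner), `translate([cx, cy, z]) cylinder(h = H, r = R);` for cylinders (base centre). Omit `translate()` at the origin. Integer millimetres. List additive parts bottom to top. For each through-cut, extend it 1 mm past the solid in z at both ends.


difference() {
  cube([220, 220, 140]);
  translate([100, 80, -1]) cube([80, 80, 142]);
}


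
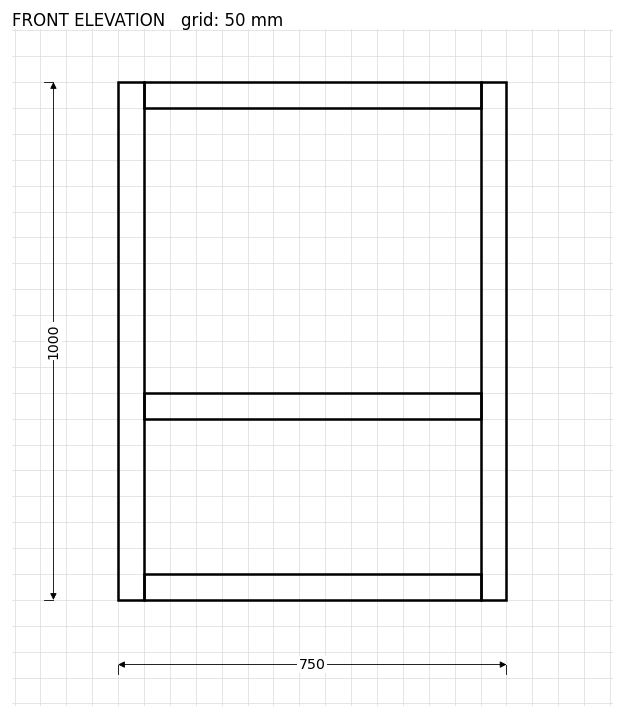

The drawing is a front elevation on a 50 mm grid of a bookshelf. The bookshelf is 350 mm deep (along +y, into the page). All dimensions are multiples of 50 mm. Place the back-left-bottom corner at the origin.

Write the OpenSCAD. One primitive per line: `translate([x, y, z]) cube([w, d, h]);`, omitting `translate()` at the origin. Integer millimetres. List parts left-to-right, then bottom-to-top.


cube([50, 350, 1000]);
translate([50, 0, 0]) cube([650, 350, 50]);
translate([50, 0, 350]) cube([650, 350, 50]);
translate([50, 0, 950]) cube([650, 350, 50]);
translate([700, 0, 0]) cube([50, 350, 1000]);
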